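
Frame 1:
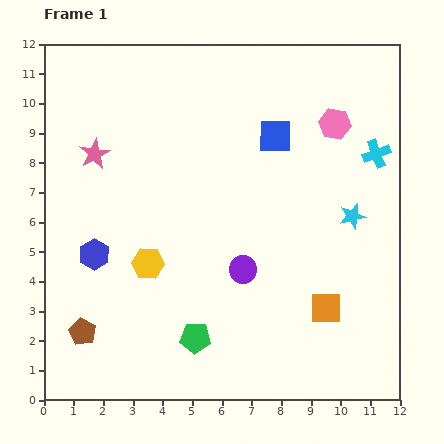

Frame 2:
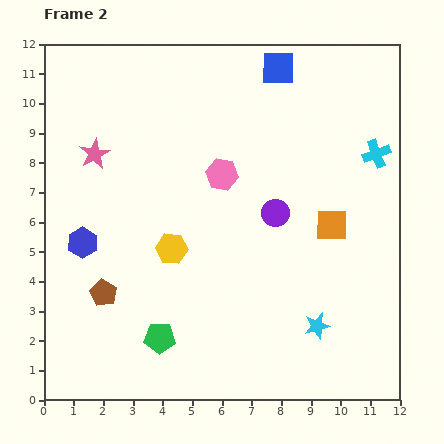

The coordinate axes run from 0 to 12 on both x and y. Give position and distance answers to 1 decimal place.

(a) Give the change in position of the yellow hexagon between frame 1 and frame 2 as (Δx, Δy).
(0.8, 0.5)

The yellow hexagon was at (3.5, 4.6) in frame 1 and (4.3, 5.1) in frame 2.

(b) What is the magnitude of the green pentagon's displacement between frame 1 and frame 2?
1.2

The green pentagon moved from (5.1, 2.1) to (3.9, 2.1), a distance of √(1.2² + 0.0²) ≈ 1.2.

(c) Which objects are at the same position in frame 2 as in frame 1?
the pink star, the cyan cross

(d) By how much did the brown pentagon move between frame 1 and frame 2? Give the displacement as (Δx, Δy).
(0.7, 1.3)

The brown pentagon was at (1.3, 2.3) in frame 1 and (2.0, 3.6) in frame 2.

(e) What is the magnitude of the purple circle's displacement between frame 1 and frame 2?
2.2

The purple circle moved from (6.7, 4.4) to (7.8, 6.3), a distance of √(1.1² + 1.9²) ≈ 2.2.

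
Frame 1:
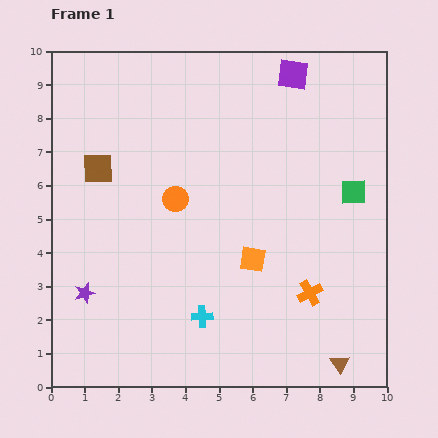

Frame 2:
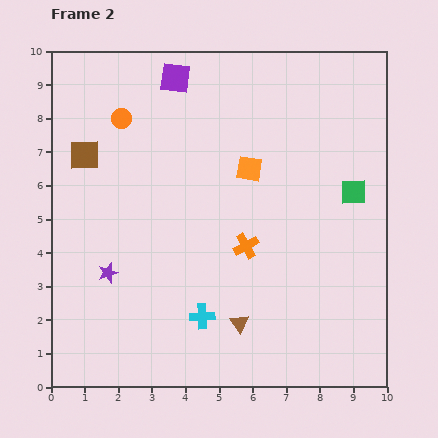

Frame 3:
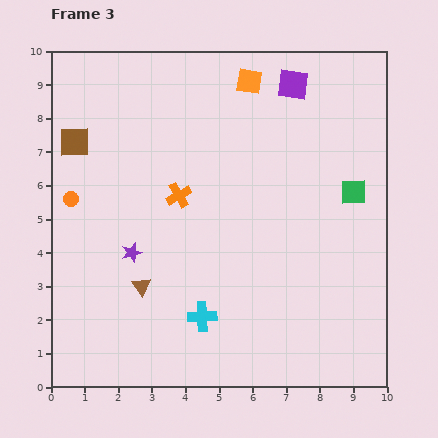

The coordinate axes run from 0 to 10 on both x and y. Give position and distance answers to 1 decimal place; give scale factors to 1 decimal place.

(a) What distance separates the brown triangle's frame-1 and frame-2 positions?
3.2

The brown triangle moved from (8.6, 0.7) to (5.6, 1.9), a distance of √(3.0² + 1.2²) ≈ 3.2.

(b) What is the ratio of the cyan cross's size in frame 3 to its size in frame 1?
1.4×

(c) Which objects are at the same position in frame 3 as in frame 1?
the green square, the cyan cross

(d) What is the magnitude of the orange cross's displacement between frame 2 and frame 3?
2.5

The orange cross moved from (5.8, 4.2) to (3.8, 5.7), a distance of √(2.0² + 1.5²) ≈ 2.5.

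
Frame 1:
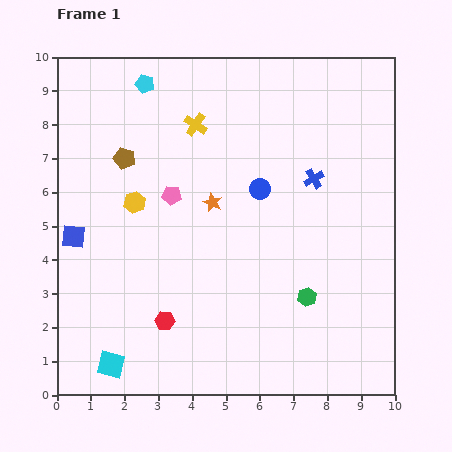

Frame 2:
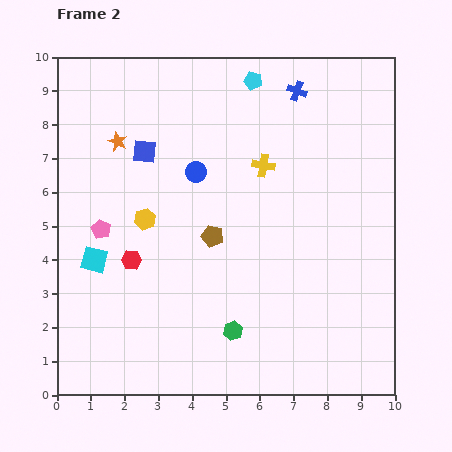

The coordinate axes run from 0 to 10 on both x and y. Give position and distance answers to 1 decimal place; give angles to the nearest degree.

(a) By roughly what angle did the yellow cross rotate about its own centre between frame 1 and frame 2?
25° counter-clockwise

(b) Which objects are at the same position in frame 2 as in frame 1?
none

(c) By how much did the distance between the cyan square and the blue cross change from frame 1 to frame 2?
-0.3

Distance in frame 1: 8.1. Distance in frame 2: 7.8.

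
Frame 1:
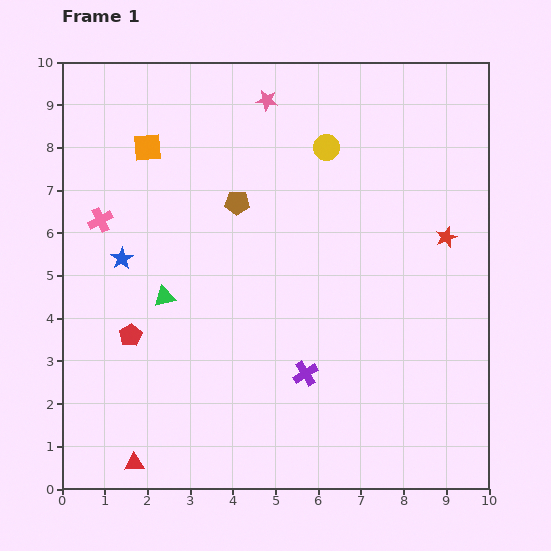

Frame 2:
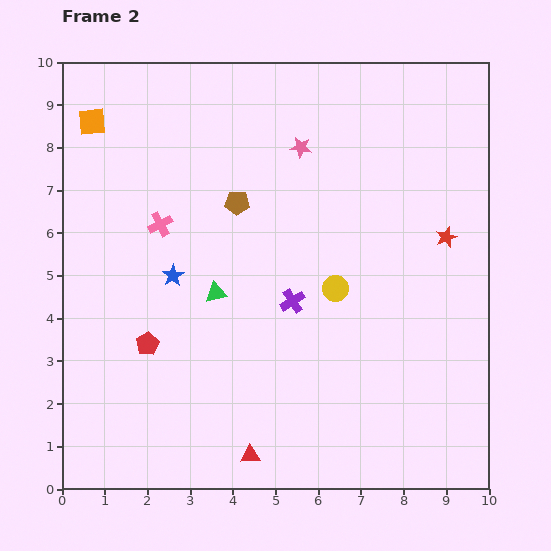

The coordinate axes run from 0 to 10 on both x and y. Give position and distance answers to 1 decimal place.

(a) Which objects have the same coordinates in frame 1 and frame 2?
the brown pentagon, the red star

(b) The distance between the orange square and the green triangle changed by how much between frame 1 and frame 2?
+1.4

Distance in frame 1: 3.5. Distance in frame 2: 4.9.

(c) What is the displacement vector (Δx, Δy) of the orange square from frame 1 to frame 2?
(-1.3, 0.6)

The orange square was at (2.0, 8.0) in frame 1 and (0.7, 8.6) in frame 2.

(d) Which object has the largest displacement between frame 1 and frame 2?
the yellow circle

(moved 3.3; next 2.7)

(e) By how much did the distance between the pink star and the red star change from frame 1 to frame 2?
-1.3

Distance in frame 1: 5.3. Distance in frame 2: 4.0.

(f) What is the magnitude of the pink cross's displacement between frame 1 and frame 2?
1.4

The pink cross moved from (0.9, 6.3) to (2.3, 6.2), a distance of √(1.4² + 0.1²) ≈ 1.4.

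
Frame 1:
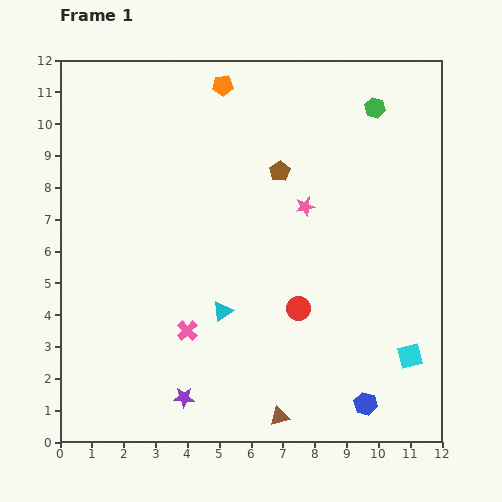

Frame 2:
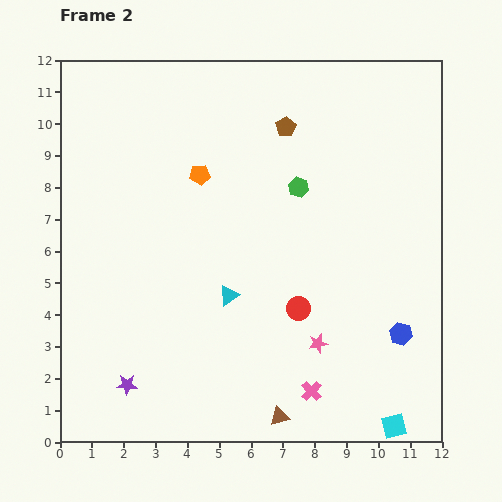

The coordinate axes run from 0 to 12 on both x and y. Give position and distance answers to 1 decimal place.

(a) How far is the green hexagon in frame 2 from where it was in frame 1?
3.5

The green hexagon moved from (9.9, 10.5) to (7.5, 8.0), a distance of √(2.4² + 2.5²) ≈ 3.5.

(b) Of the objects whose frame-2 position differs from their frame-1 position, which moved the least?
the cyan triangle

(moved 0.5)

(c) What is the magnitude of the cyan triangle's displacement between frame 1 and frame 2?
0.5

The cyan triangle moved from (5.1, 4.1) to (5.3, 4.6), a distance of √(0.2² + 0.5²) ≈ 0.5.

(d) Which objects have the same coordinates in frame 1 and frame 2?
the red circle, the brown triangle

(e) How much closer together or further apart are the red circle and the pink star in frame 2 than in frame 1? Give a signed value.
-1.9

Distance in frame 1: 3.2. Distance in frame 2: 1.3.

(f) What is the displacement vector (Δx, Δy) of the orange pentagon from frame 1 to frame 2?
(-0.7, -2.8)

The orange pentagon was at (5.1, 11.2) in frame 1 and (4.4, 8.4) in frame 2.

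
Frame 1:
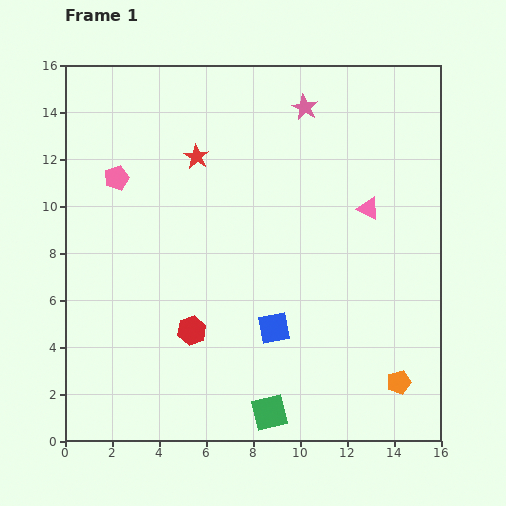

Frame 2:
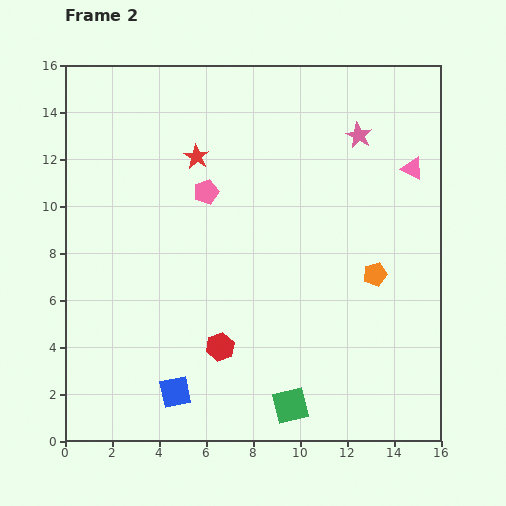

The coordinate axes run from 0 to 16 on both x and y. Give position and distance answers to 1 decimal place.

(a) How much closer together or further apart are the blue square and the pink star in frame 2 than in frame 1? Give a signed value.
+3.9

Distance in frame 1: 9.5. Distance in frame 2: 13.4.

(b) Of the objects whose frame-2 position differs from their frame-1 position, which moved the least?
the green square

(moved 0.9)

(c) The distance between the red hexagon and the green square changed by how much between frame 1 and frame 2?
-0.9

Distance in frame 1: 4.8. Distance in frame 2: 3.9.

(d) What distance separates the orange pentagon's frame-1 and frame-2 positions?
4.7

The orange pentagon moved from (14.2, 2.5) to (13.2, 7.1), a distance of √(1.0² + 4.6²) ≈ 4.7.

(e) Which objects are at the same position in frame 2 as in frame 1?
the red star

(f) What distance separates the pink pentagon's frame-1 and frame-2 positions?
3.8

The pink pentagon moved from (2.2, 11.2) to (6.0, 10.6), a distance of √(3.8² + 0.6²) ≈ 3.8.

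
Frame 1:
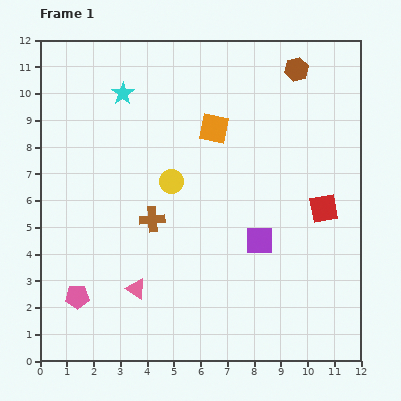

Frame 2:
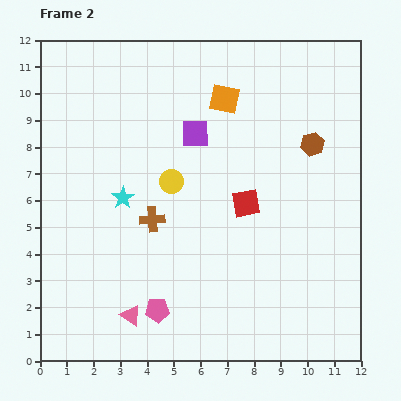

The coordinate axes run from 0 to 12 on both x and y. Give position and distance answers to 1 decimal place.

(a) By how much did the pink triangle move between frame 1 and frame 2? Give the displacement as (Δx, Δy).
(-0.2, -1.0)

The pink triangle was at (3.6, 2.7) in frame 1 and (3.4, 1.7) in frame 2.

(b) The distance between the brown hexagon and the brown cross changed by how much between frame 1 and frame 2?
-1.2

Distance in frame 1: 7.8. Distance in frame 2: 6.6.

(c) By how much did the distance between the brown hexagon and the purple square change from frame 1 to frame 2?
-2.2

Distance in frame 1: 6.6. Distance in frame 2: 4.4.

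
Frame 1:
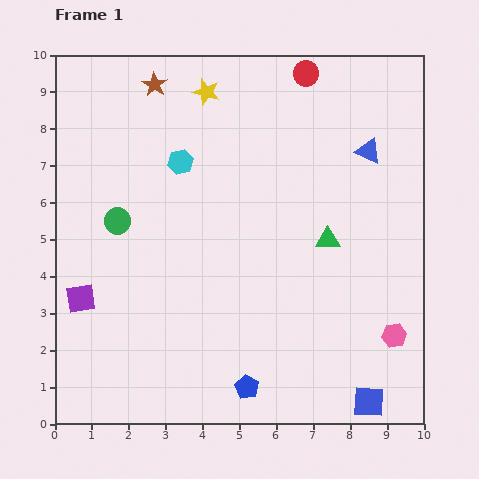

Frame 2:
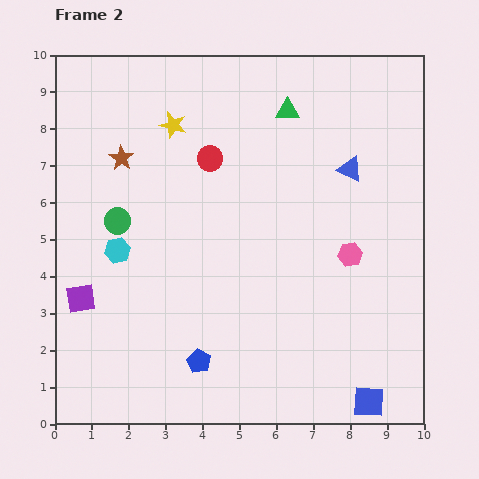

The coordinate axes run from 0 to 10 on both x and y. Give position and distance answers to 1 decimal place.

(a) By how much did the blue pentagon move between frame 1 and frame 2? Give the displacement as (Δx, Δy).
(-1.3, 0.7)

The blue pentagon was at (5.2, 1.0) in frame 1 and (3.9, 1.7) in frame 2.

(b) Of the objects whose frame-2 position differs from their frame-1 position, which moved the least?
the blue triangle

(moved 0.7)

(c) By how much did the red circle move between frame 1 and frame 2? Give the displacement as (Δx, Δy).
(-2.6, -2.3)

The red circle was at (6.8, 9.5) in frame 1 and (4.2, 7.2) in frame 2.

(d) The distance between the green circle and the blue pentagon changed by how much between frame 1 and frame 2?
-1.3

Distance in frame 1: 5.7. Distance in frame 2: 4.4.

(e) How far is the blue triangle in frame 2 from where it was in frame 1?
0.7

The blue triangle moved from (8.5, 7.4) to (8.0, 6.9), a distance of √(0.5² + 0.5²) ≈ 0.7.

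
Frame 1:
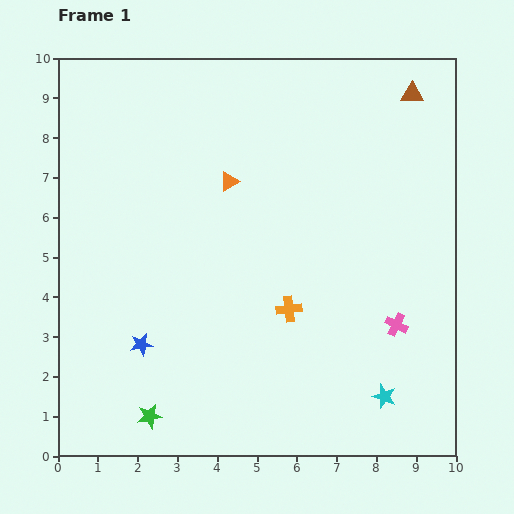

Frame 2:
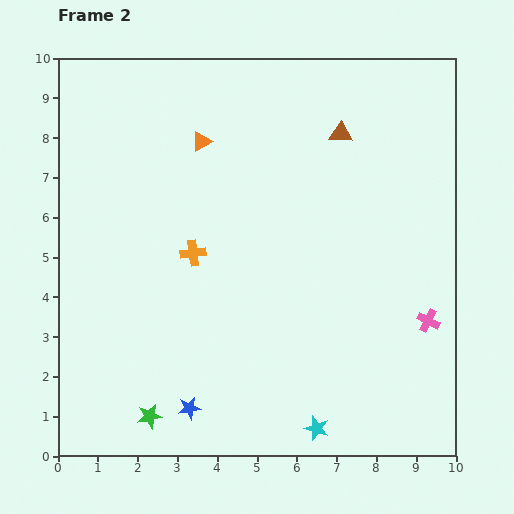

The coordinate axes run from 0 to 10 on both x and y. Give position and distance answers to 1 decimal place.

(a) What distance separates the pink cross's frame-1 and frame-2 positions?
0.8

The pink cross moved from (8.5, 3.3) to (9.3, 3.4), a distance of √(0.8² + 0.1²) ≈ 0.8.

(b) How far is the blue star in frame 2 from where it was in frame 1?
2.0

The blue star moved from (2.1, 2.8) to (3.3, 1.2), a distance of √(1.2² + 1.6²) ≈ 2.0.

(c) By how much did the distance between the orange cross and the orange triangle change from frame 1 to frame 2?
-0.7

Distance in frame 1: 3.5. Distance in frame 2: 2.8.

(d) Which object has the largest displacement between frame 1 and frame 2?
the orange cross

(moved 2.8; next 2.1)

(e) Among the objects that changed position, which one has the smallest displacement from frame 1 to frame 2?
the pink cross

(moved 0.8)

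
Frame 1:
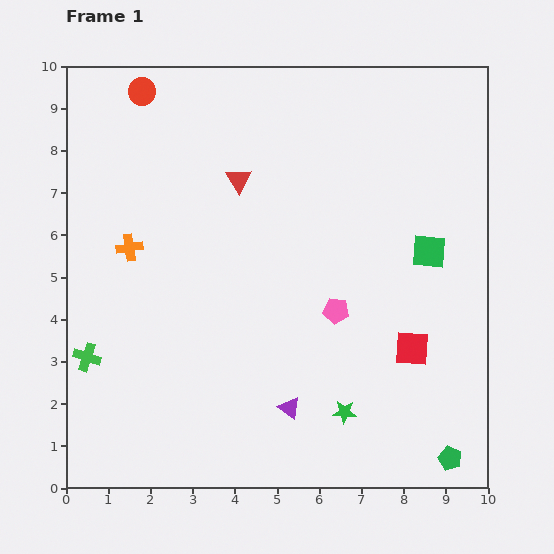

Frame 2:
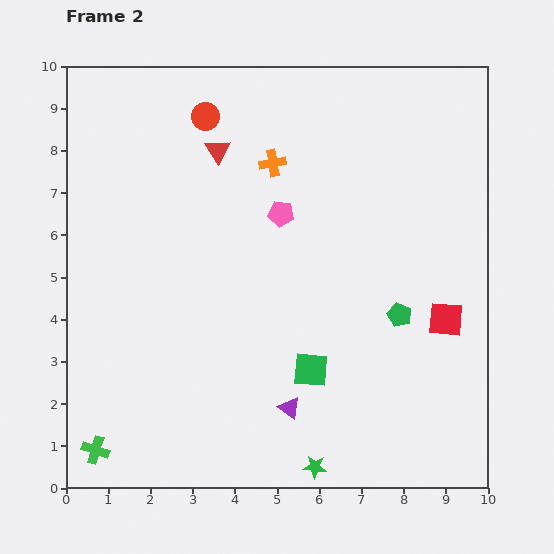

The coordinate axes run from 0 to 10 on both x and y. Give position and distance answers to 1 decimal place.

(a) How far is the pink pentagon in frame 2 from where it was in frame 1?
2.6

The pink pentagon moved from (6.4, 4.2) to (5.1, 6.5), a distance of √(1.3² + 2.3²) ≈ 2.6.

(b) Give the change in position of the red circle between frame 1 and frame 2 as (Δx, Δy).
(1.5, -0.6)

The red circle was at (1.8, 9.4) in frame 1 and (3.3, 8.8) in frame 2.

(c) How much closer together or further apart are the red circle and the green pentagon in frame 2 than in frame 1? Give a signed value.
-4.8

Distance in frame 1: 11.4. Distance in frame 2: 6.6.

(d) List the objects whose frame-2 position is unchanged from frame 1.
the purple triangle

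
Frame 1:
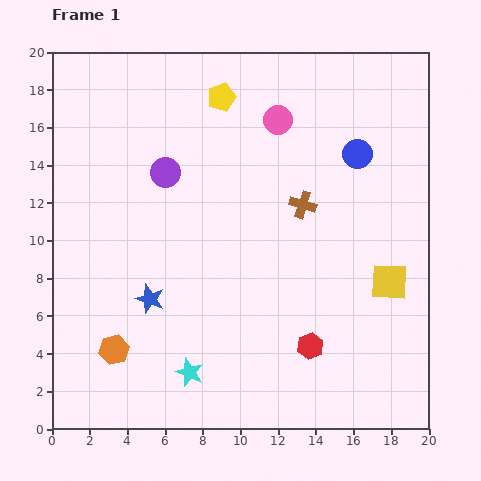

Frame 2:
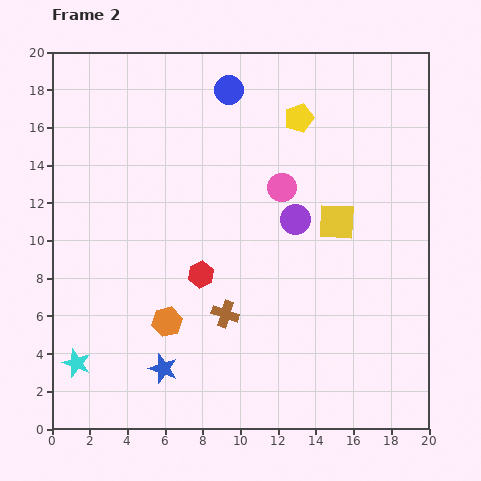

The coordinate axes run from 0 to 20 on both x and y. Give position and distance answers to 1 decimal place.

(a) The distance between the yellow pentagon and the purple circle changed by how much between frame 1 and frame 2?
+0.4

Distance in frame 1: 5.0. Distance in frame 2: 5.4.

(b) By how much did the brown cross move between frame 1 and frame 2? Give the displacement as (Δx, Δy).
(-4.1, -5.8)

The brown cross was at (13.3, 11.9) in frame 1 and (9.2, 6.1) in frame 2.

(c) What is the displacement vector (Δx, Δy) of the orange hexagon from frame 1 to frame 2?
(2.8, 1.5)

The orange hexagon was at (3.3, 4.2) in frame 1 and (6.1, 5.7) in frame 2.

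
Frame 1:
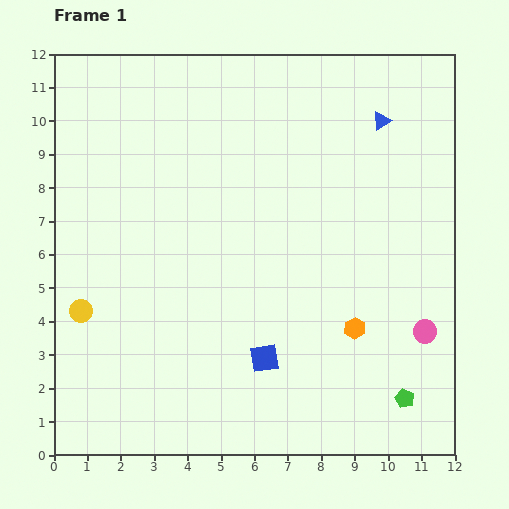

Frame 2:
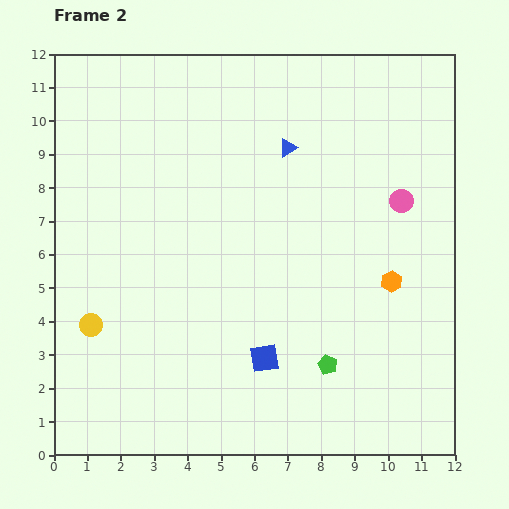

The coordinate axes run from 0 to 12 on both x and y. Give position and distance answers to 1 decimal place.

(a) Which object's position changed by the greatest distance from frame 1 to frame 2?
the pink circle

(moved 4.0; next 2.9)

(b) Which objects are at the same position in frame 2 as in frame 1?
the blue square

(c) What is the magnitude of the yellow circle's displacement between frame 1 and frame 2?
0.5

The yellow circle moved from (0.8, 4.3) to (1.1, 3.9), a distance of √(0.3² + 0.4²) ≈ 0.5.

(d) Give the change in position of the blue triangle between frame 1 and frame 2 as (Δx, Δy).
(-2.8, -0.8)

The blue triangle was at (9.8, 10.0) in frame 1 and (7.0, 9.2) in frame 2.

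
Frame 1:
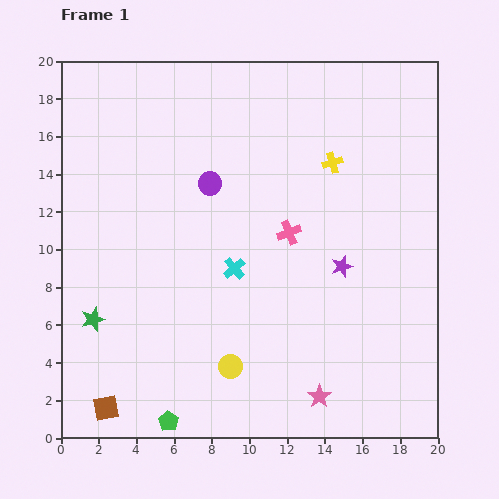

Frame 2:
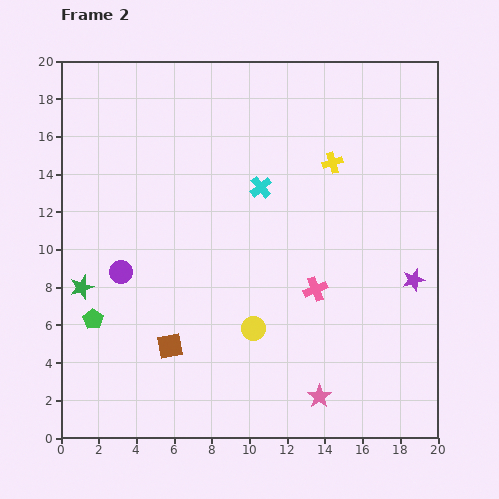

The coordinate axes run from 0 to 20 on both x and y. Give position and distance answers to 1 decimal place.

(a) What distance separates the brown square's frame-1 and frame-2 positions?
4.7

The brown square moved from (2.4, 1.6) to (5.8, 4.9), a distance of √(3.4² + 3.3²) ≈ 4.7.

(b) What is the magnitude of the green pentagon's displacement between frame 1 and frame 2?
6.7

The green pentagon moved from (5.7, 0.9) to (1.7, 6.3), a distance of √(4.0² + 5.4²) ≈ 6.7.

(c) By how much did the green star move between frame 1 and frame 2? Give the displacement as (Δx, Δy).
(-0.6, 1.7)

The green star was at (1.7, 6.3) in frame 1 and (1.1, 8.0) in frame 2.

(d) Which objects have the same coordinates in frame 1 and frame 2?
the yellow cross, the pink star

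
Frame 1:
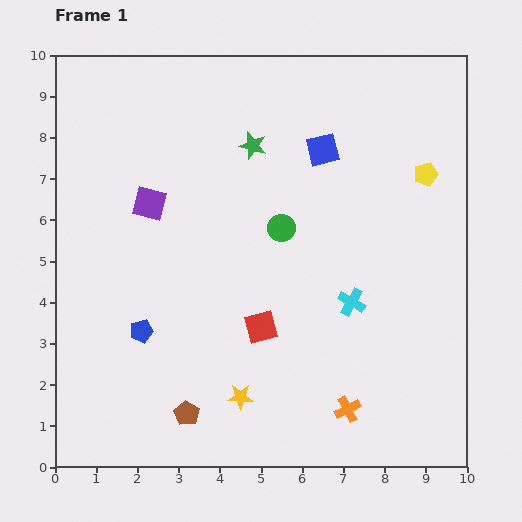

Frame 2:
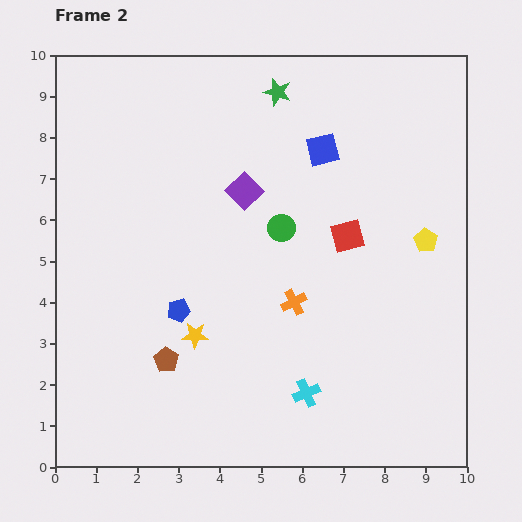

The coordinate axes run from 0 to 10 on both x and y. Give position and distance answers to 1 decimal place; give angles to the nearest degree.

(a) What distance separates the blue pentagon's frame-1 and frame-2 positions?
1.0

The blue pentagon moved from (2.1, 3.3) to (3.0, 3.8), a distance of √(0.9² + 0.5²) ≈ 1.0.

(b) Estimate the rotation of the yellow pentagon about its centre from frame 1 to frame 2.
24° counter-clockwise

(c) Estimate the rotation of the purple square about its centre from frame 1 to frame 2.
31° clockwise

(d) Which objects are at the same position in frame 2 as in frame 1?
the blue square, the green circle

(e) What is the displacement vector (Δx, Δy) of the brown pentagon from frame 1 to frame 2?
(-0.5, 1.3)

The brown pentagon was at (3.2, 1.3) in frame 1 and (2.7, 2.6) in frame 2.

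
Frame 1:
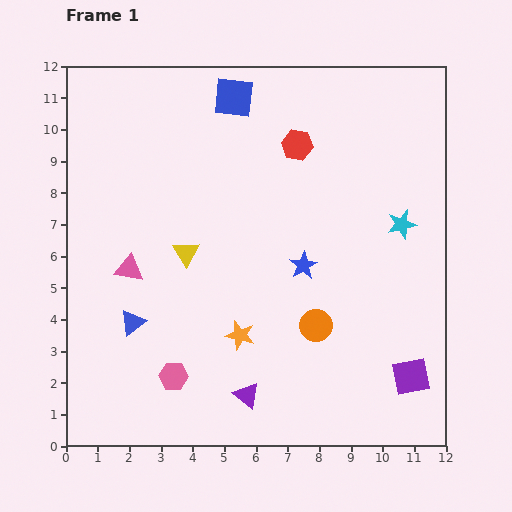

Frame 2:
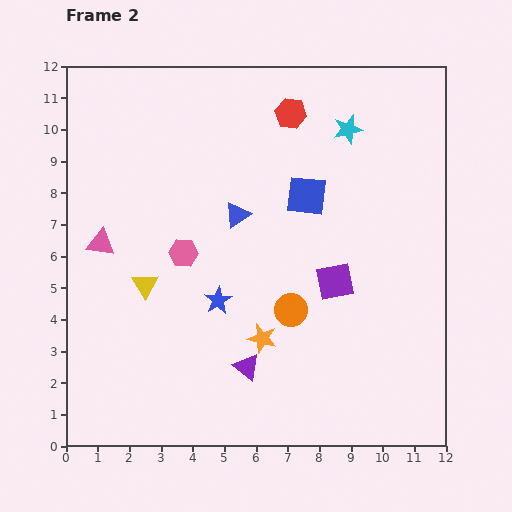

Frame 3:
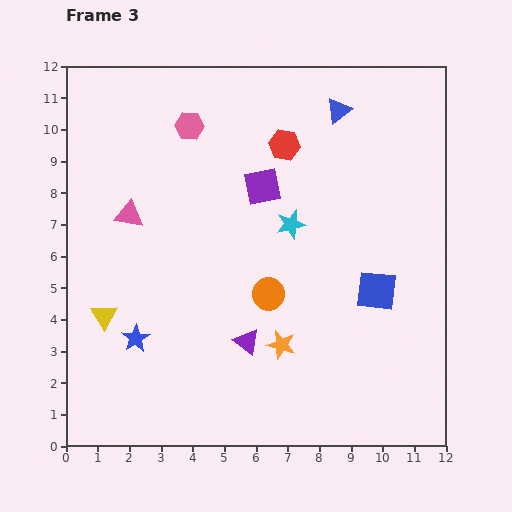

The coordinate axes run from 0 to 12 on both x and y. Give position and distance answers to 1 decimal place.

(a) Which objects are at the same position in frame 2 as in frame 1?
none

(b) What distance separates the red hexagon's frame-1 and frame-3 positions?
0.4

The red hexagon moved from (7.3, 9.5) to (6.9, 9.5), a distance of √(0.4² + 0.0²) ≈ 0.4.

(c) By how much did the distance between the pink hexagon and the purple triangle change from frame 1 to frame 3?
+4.6

Distance in frame 1: 2.4. Distance in frame 3: 7.0.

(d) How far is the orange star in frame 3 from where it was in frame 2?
0.6

The orange star moved from (6.2, 3.4) to (6.8, 3.2), a distance of √(0.6² + 0.2²) ≈ 0.6.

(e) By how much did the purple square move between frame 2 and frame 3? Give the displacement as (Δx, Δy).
(-2.3, 3.0)

The purple square was at (8.5, 5.2) in frame 2 and (6.2, 8.2) in frame 3.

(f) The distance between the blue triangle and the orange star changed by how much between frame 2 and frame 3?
+3.6

Distance in frame 2: 4.0. Distance in frame 3: 7.6.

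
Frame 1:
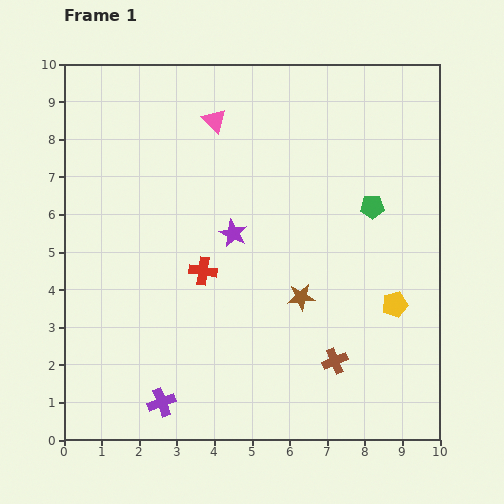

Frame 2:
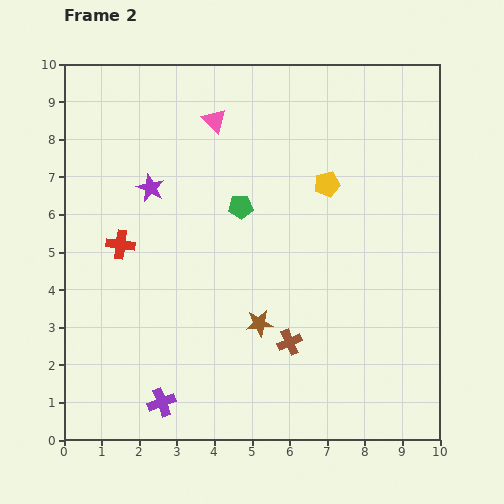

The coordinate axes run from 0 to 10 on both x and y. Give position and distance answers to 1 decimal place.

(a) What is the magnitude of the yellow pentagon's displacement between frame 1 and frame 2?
3.7

The yellow pentagon moved from (8.8, 3.6) to (7.0, 6.8), a distance of √(1.8² + 3.2²) ≈ 3.7.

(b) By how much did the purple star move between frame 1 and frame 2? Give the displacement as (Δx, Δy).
(-2.2, 1.2)

The purple star was at (4.5, 5.5) in frame 1 and (2.3, 6.7) in frame 2.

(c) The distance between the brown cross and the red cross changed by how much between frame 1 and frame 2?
+1.0

Distance in frame 1: 4.2. Distance in frame 2: 5.2.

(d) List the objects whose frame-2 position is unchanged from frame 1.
the pink triangle, the purple cross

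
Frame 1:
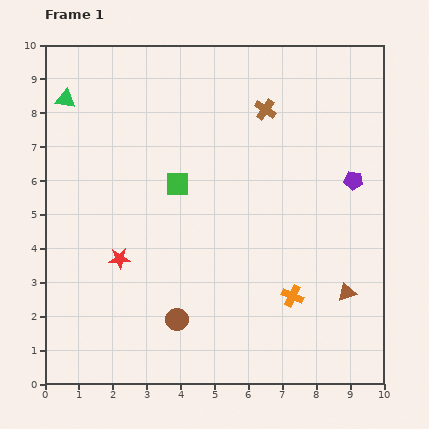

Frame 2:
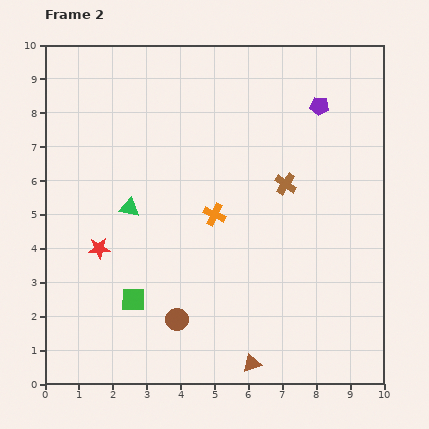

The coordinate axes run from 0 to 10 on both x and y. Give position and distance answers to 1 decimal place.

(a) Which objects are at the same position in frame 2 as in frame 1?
the brown circle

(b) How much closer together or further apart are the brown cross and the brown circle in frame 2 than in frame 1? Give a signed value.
-1.6

Distance in frame 1: 6.7. Distance in frame 2: 5.1.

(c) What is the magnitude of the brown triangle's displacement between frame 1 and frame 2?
3.5

The brown triangle moved from (8.9, 2.7) to (6.1, 0.6), a distance of √(2.8² + 2.1²) ≈ 3.5.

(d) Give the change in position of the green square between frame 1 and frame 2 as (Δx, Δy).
(-1.3, -3.4)

The green square was at (3.9, 5.9) in frame 1 and (2.6, 2.5) in frame 2.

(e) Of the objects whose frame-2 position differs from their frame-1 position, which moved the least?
the red star

(moved 0.7)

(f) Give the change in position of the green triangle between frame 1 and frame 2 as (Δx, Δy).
(1.9, -3.2)

The green triangle was at (0.6, 8.4) in frame 1 and (2.5, 5.2) in frame 2.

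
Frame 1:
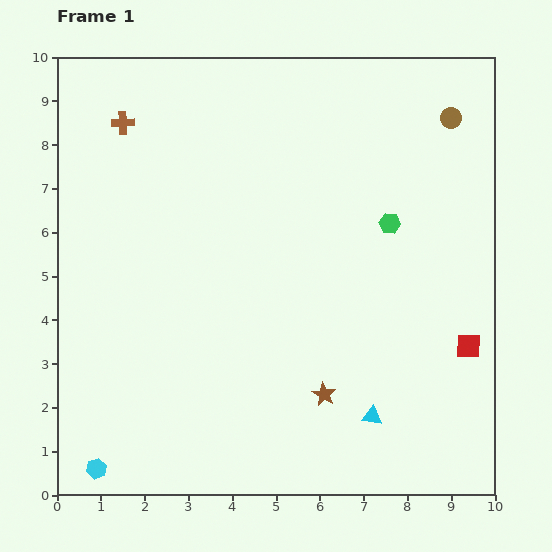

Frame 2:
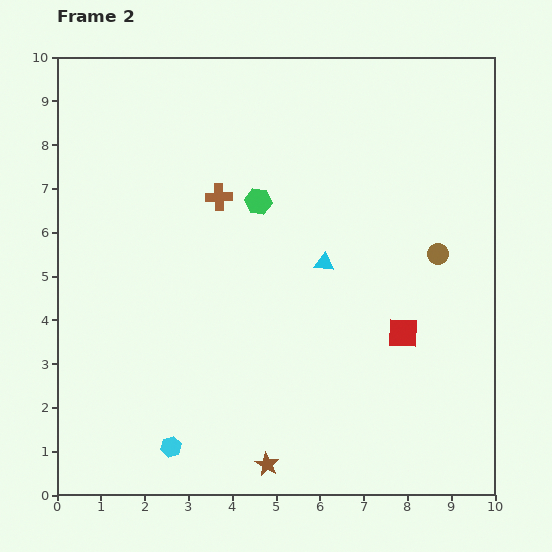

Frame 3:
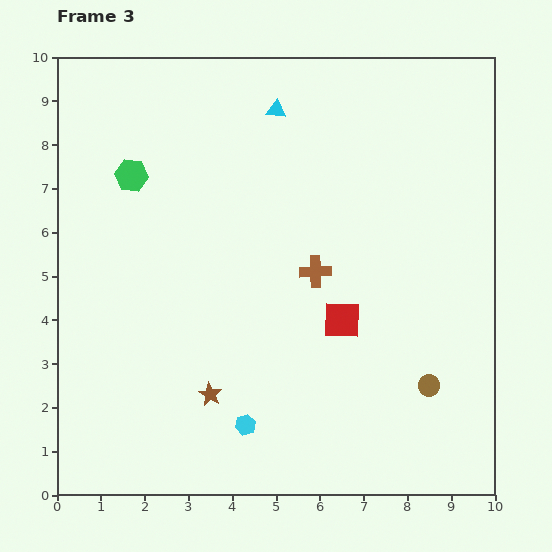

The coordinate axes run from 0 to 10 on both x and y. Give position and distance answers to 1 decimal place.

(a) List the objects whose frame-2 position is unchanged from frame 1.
none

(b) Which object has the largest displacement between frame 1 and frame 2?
the cyan triangle

(moved 3.7; next 3.1)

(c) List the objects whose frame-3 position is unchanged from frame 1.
none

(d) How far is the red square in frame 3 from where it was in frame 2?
1.4

The red square moved from (7.9, 3.7) to (6.5, 4.0), a distance of √(1.4² + 0.3²) ≈ 1.4.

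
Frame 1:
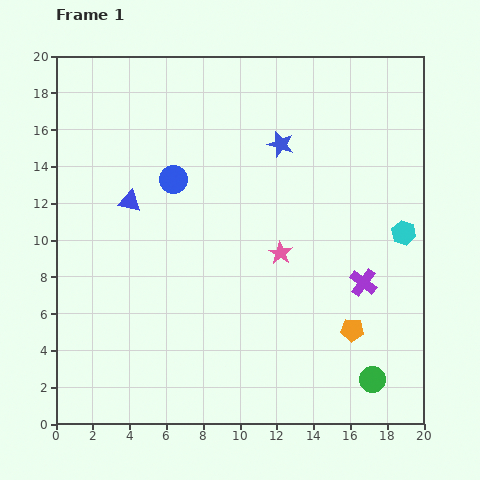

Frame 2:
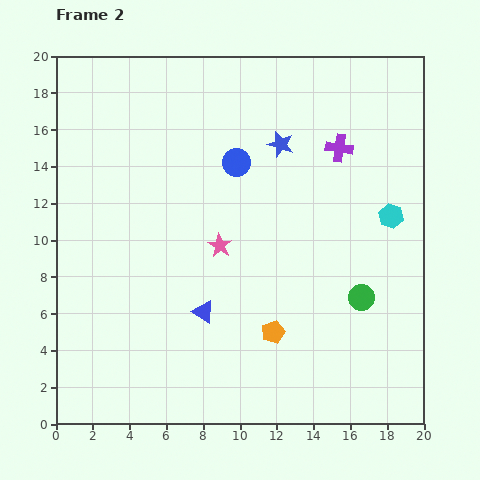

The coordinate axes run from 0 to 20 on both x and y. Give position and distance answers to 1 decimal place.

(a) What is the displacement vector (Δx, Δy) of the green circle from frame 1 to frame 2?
(-0.6, 4.5)

The green circle was at (17.2, 2.4) in frame 1 and (16.6, 6.9) in frame 2.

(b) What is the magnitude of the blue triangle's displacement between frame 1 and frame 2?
7.2

The blue triangle moved from (4.0, 12.1) to (8.0, 6.1), a distance of √(4.0² + 6.0²) ≈ 7.2.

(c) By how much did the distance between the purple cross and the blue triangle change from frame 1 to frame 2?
-1.8

Distance in frame 1: 13.4. Distance in frame 2: 11.6.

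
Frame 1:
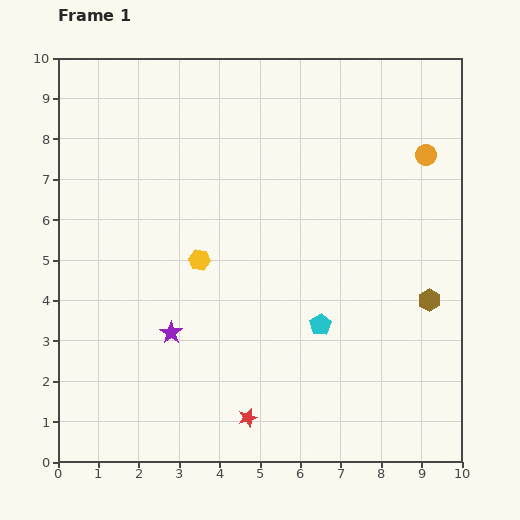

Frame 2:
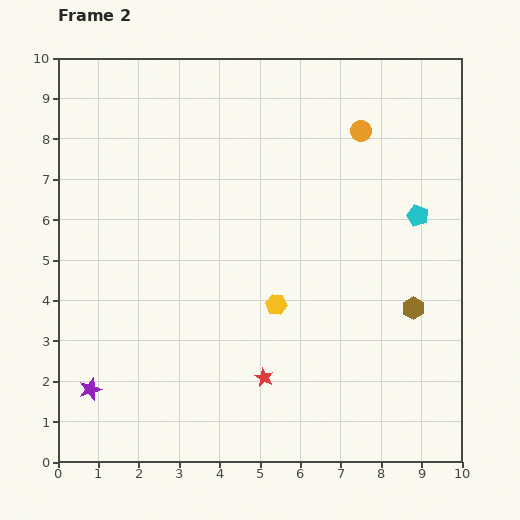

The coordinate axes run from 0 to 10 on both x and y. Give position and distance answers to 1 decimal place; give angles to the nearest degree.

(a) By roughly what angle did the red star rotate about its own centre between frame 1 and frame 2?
29° counter-clockwise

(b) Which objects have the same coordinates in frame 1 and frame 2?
none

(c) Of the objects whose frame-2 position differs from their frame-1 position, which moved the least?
the brown hexagon

(moved 0.4)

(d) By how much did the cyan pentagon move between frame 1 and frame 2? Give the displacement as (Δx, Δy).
(2.4, 2.7)

The cyan pentagon was at (6.5, 3.4) in frame 1 and (8.9, 6.1) in frame 2.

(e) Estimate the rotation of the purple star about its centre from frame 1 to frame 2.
18° clockwise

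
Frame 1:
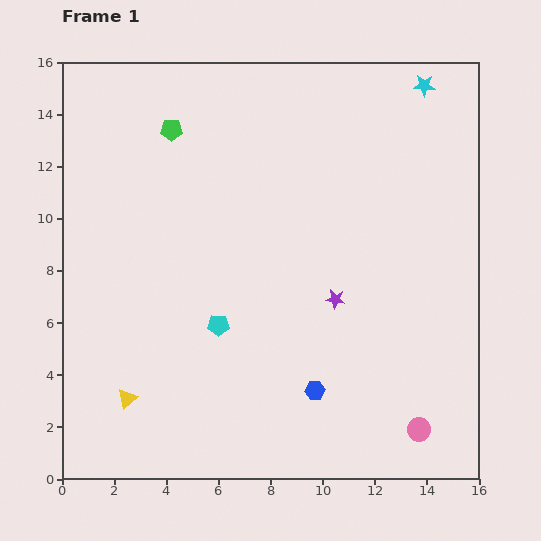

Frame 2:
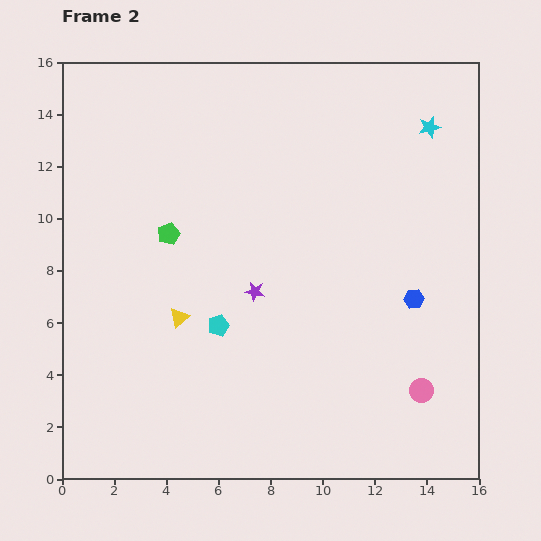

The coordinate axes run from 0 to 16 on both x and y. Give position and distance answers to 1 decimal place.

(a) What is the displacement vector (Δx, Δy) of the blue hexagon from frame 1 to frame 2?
(3.8, 3.5)

The blue hexagon was at (9.7, 3.4) in frame 1 and (13.5, 6.9) in frame 2.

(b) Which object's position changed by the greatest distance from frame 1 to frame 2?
the blue hexagon

(moved 5.2; next 4.0)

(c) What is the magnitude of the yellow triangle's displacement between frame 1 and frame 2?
3.7

The yellow triangle moved from (2.5, 3.1) to (4.5, 6.2), a distance of √(2.0² + 3.1²) ≈ 3.7.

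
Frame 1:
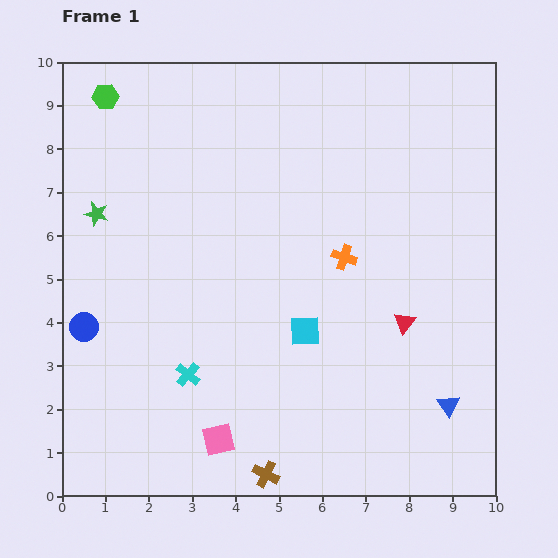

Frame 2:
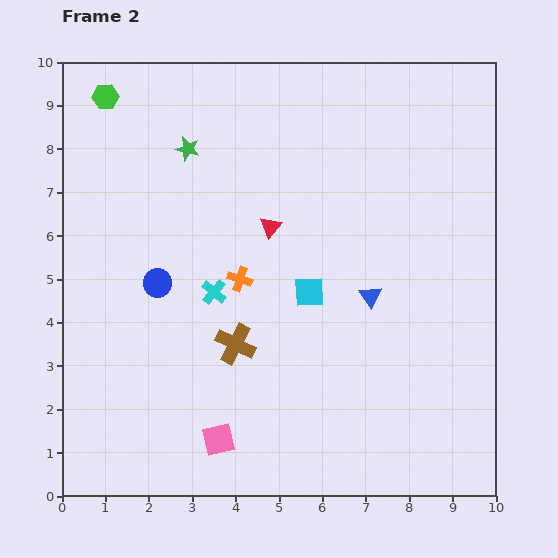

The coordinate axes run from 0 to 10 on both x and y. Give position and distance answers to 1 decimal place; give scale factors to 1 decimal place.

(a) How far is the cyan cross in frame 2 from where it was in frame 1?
2.0

The cyan cross moved from (2.9, 2.8) to (3.5, 4.7), a distance of √(0.6² + 1.9²) ≈ 2.0.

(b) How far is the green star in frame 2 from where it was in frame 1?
2.6

The green star moved from (0.8, 6.5) to (2.9, 8.0), a distance of √(2.1² + 1.5²) ≈ 2.6.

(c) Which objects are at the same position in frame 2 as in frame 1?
the green hexagon, the pink square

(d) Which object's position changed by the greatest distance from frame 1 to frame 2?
the red triangle

(moved 3.8; next 3.1)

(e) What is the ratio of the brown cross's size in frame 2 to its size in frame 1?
1.5×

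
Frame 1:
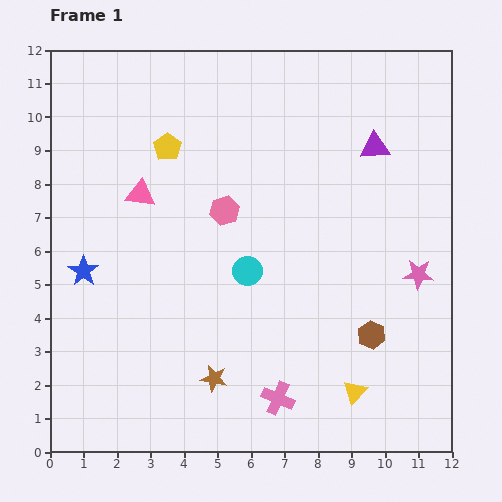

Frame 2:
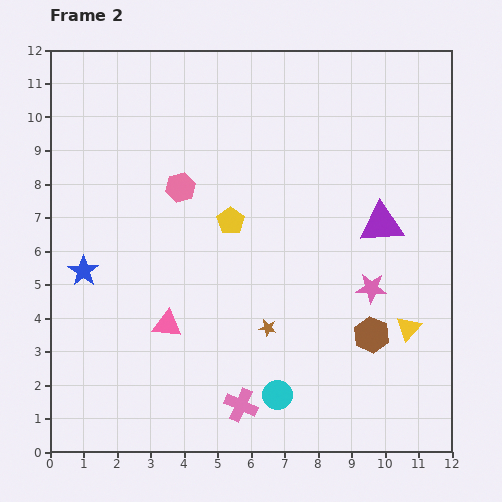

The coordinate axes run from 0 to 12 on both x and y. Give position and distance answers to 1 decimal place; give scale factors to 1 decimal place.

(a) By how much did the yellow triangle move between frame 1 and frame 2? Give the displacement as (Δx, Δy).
(1.6, 1.9)

The yellow triangle was at (9.1, 1.8) in frame 1 and (10.7, 3.7) in frame 2.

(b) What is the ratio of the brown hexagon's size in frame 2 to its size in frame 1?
1.3×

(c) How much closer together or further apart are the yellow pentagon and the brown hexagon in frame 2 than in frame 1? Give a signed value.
-2.9

Distance in frame 1: 8.3. Distance in frame 2: 5.4.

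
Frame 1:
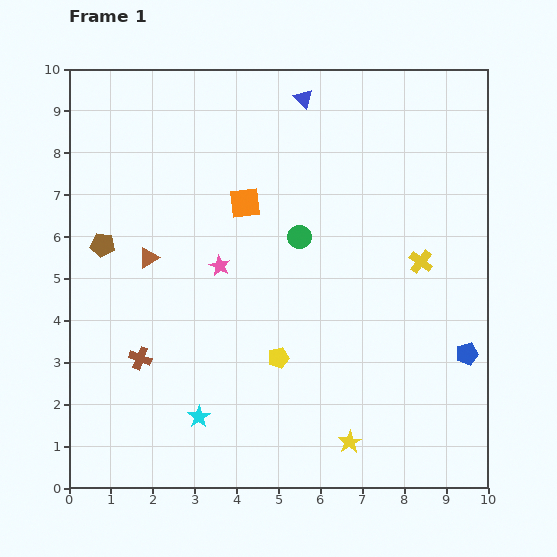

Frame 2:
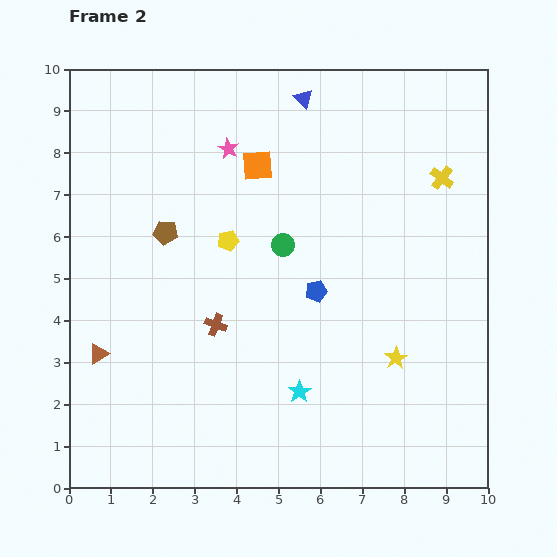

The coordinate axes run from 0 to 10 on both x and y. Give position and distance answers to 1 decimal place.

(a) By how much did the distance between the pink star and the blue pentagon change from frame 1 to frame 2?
-2.3

Distance in frame 1: 6.3. Distance in frame 2: 4.0.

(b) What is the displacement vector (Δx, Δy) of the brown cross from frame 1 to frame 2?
(1.8, 0.8)

The brown cross was at (1.7, 3.1) in frame 1 and (3.5, 3.9) in frame 2.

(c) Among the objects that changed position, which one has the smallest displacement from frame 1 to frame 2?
the green circle

(moved 0.4)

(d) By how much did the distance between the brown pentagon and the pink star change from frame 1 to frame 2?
-0.3

Distance in frame 1: 2.8. Distance in frame 2: 2.5.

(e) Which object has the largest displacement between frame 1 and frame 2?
the blue pentagon

(moved 3.9; next 3.0)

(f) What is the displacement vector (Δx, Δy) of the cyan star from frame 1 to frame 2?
(2.4, 0.6)

The cyan star was at (3.1, 1.7) in frame 1 and (5.5, 2.3) in frame 2.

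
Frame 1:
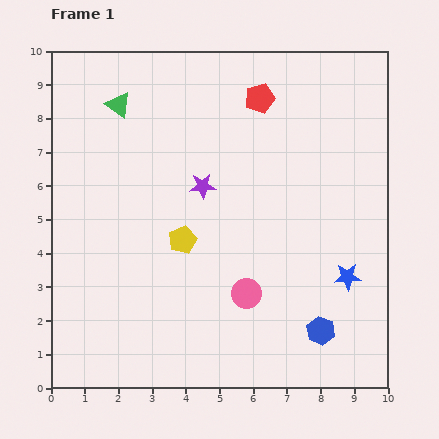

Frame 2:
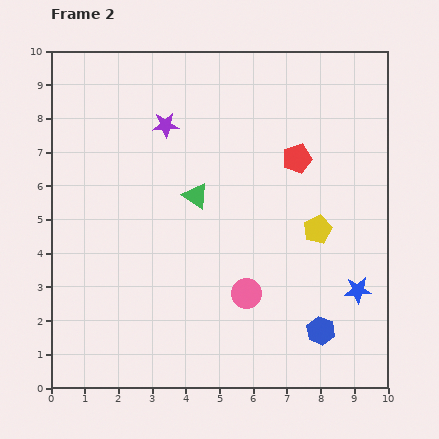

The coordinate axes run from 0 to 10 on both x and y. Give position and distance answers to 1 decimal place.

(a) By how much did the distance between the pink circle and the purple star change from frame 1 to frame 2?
+2.0

Distance in frame 1: 3.5. Distance in frame 2: 5.5.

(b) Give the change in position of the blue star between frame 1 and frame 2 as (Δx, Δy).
(0.3, -0.4)

The blue star was at (8.8, 3.3) in frame 1 and (9.1, 2.9) in frame 2.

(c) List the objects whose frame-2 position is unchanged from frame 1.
the pink circle, the blue hexagon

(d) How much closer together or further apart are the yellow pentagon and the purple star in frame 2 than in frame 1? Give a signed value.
+3.8

Distance in frame 1: 1.7. Distance in frame 2: 5.5.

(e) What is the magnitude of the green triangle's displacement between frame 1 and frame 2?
3.5

The green triangle moved from (2.0, 8.4) to (4.3, 5.7), a distance of √(2.3² + 2.7²) ≈ 3.5.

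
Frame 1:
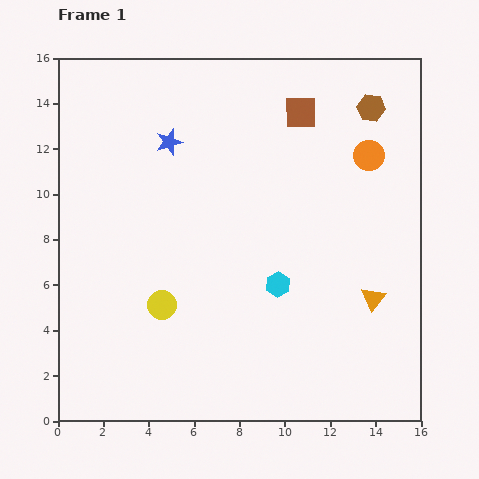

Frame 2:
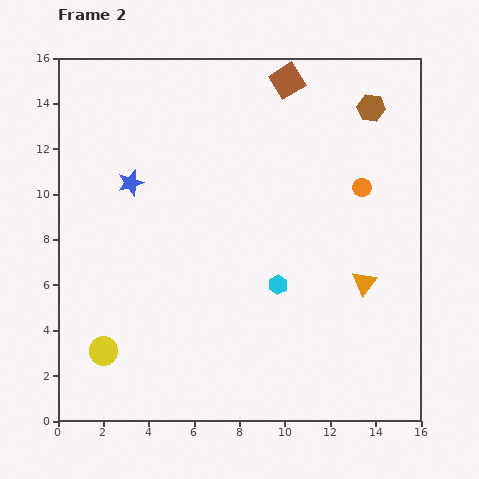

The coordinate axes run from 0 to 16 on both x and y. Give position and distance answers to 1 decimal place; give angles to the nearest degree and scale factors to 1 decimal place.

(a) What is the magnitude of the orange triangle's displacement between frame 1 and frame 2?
0.8

The orange triangle moved from (13.9, 5.4) to (13.5, 6.1), a distance of √(0.4² + 0.7²) ≈ 0.8.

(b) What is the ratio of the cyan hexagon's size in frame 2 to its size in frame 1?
0.8×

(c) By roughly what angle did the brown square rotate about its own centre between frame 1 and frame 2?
31° counter-clockwise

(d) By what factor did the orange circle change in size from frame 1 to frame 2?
0.6×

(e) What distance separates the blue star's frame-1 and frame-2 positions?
2.5

The blue star moved from (4.9, 12.3) to (3.2, 10.5), a distance of √(1.7² + 1.8²) ≈ 2.5.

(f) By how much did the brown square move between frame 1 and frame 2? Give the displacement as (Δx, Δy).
(-0.6, 1.4)

The brown square was at (10.7, 13.6) in frame 1 and (10.1, 15.0) in frame 2.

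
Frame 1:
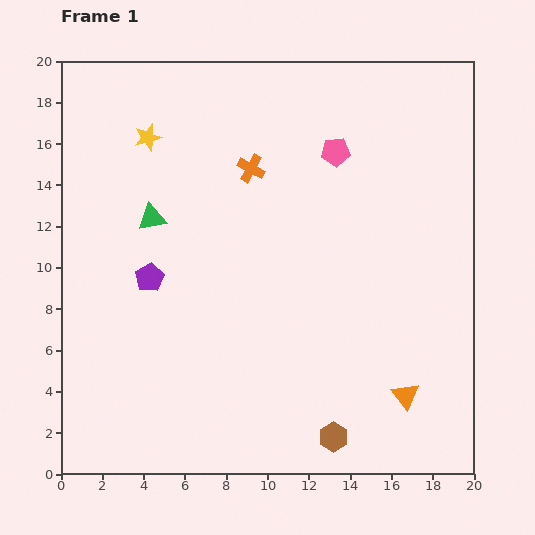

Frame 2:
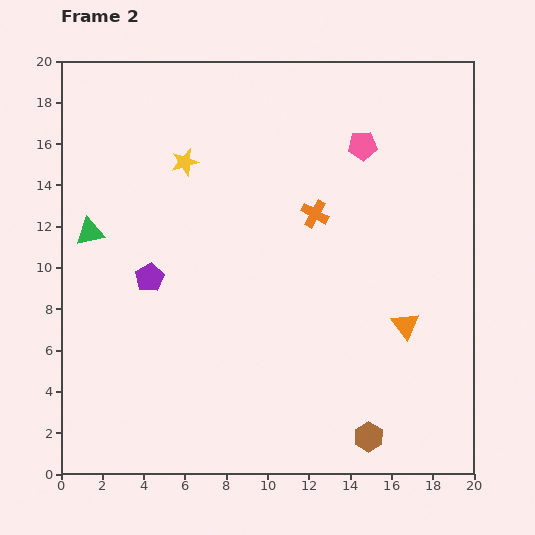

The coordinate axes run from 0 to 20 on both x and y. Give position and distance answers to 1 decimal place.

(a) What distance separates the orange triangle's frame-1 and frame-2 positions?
3.4

The orange triangle moved from (16.7, 3.8) to (16.7, 7.2), a distance of √(0.0² + 3.4²) ≈ 3.4.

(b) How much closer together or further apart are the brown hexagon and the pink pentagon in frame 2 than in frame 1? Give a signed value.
+0.3

Distance in frame 1: 13.8. Distance in frame 2: 14.1.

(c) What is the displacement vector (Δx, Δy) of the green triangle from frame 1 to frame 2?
(-3.0, -0.7)

The green triangle was at (4.4, 12.4) in frame 1 and (1.4, 11.7) in frame 2.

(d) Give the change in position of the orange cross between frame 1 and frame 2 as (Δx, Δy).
(3.1, -2.2)

The orange cross was at (9.2, 14.8) in frame 1 and (12.3, 12.6) in frame 2.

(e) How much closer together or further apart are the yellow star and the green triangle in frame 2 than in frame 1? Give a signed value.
+1.8

Distance in frame 1: 3.9. Distance in frame 2: 5.7.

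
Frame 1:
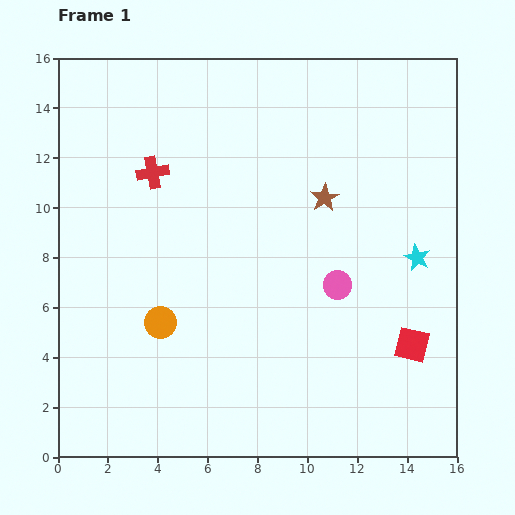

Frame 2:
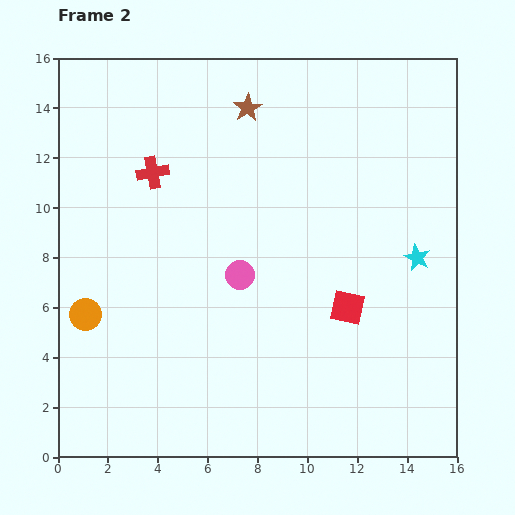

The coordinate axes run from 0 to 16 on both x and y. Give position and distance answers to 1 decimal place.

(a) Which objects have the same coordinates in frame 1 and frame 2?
the cyan star, the red cross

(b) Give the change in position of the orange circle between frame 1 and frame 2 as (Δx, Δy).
(-3.0, 0.3)

The orange circle was at (4.1, 5.4) in frame 1 and (1.1, 5.7) in frame 2.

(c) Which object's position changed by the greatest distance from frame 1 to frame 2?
the brown star

(moved 4.8; next 3.9)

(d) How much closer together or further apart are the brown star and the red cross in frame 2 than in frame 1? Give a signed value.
-2.4

Distance in frame 1: 7.0. Distance in frame 2: 4.6.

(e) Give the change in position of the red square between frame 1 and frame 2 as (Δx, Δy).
(-2.6, 1.5)

The red square was at (14.2, 4.5) in frame 1 and (11.6, 6.0) in frame 2.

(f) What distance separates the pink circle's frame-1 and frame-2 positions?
3.9

The pink circle moved from (11.2, 6.9) to (7.3, 7.3), a distance of √(3.9² + 0.4²) ≈ 3.9.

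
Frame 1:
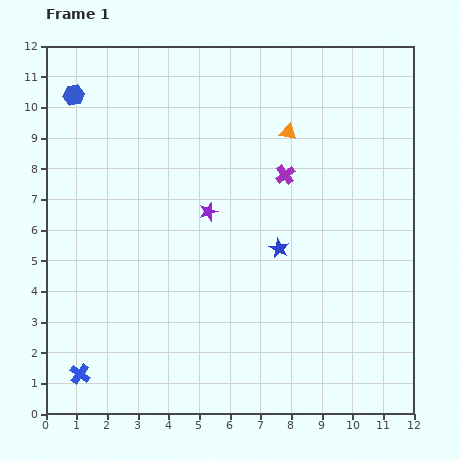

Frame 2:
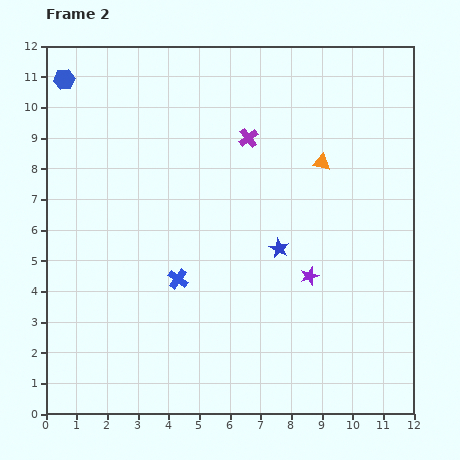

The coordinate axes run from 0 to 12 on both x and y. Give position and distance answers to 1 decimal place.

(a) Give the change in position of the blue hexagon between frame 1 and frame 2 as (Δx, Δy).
(-0.3, 0.5)

The blue hexagon was at (0.9, 10.4) in frame 1 and (0.6, 10.9) in frame 2.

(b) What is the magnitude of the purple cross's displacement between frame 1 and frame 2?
1.7

The purple cross moved from (7.8, 7.8) to (6.6, 9.0), a distance of √(1.2² + 1.2²) ≈ 1.7.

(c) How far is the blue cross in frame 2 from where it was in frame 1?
4.5

The blue cross moved from (1.1, 1.3) to (4.3, 4.4), a distance of √(3.2² + 3.1²) ≈ 4.5.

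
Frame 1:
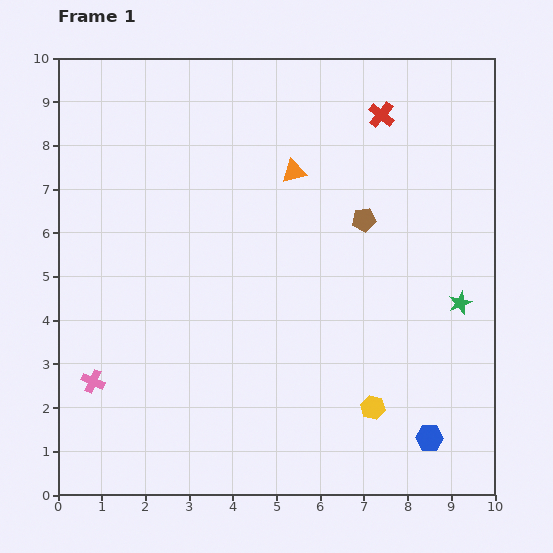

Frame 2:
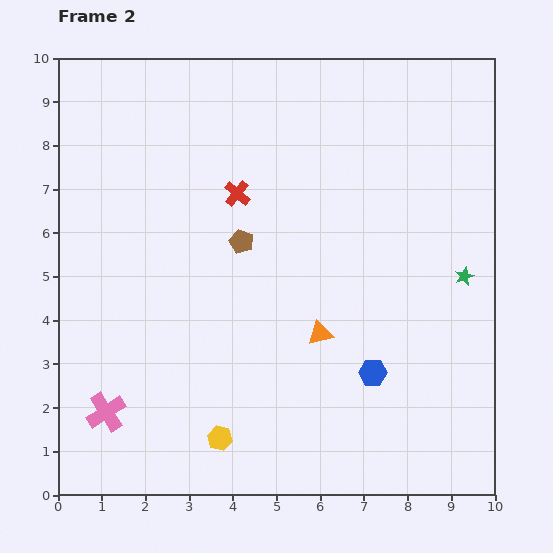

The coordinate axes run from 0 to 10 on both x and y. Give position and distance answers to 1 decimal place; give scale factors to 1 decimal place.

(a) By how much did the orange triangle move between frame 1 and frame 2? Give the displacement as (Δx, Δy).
(0.6, -3.7)

The orange triangle was at (5.4, 7.4) in frame 1 and (6.0, 3.7) in frame 2.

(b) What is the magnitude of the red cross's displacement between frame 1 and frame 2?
3.8

The red cross moved from (7.4, 8.7) to (4.1, 6.9), a distance of √(3.3² + 1.8²) ≈ 3.8.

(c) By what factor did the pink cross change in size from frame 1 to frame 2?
1.7×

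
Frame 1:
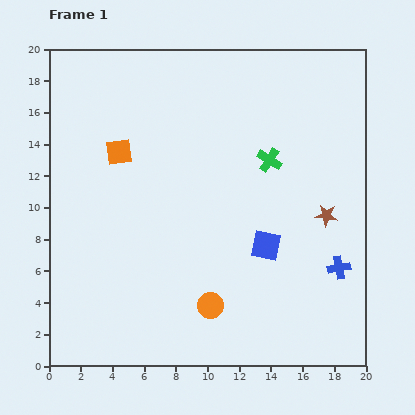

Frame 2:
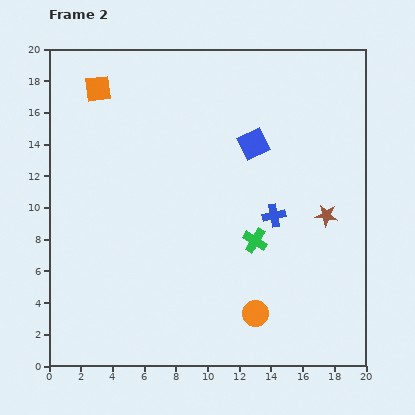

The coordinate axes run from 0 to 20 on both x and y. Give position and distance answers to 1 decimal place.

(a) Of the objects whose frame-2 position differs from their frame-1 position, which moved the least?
the orange circle

(moved 2.8)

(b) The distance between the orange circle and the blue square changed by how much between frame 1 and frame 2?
+5.5

Distance in frame 1: 5.2. Distance in frame 2: 10.7.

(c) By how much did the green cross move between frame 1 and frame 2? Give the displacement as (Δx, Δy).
(-0.9, -5.1)

The green cross was at (13.9, 13.0) in frame 1 and (13.0, 7.9) in frame 2.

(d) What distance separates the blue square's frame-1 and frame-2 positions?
6.4

The blue square moved from (13.7, 7.6) to (12.9, 14.0), a distance of √(0.8² + 6.4²) ≈ 6.4.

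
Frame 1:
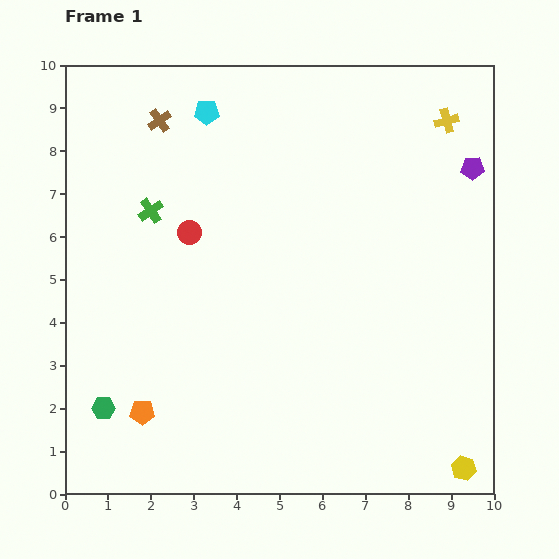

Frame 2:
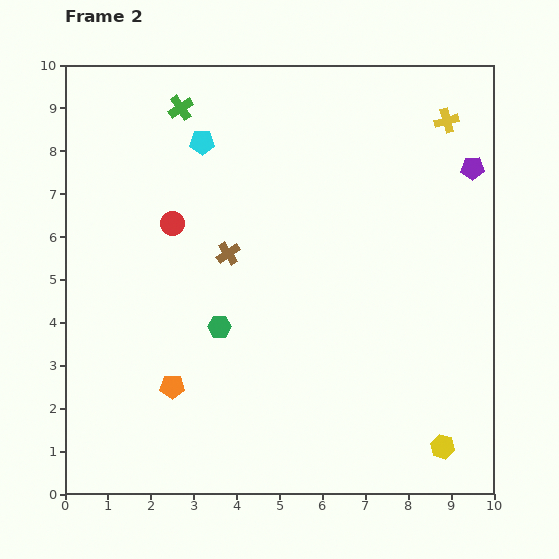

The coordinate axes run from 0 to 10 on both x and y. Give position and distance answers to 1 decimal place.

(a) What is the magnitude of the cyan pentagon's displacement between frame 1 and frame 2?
0.7

The cyan pentagon moved from (3.3, 8.9) to (3.2, 8.2), a distance of √(0.1² + 0.7²) ≈ 0.7.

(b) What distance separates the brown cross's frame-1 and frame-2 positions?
3.5

The brown cross moved from (2.2, 8.7) to (3.8, 5.6), a distance of √(1.6² + 3.1²) ≈ 3.5.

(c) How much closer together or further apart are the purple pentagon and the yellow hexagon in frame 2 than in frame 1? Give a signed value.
-0.5

Distance in frame 1: 7.0. Distance in frame 2: 6.5.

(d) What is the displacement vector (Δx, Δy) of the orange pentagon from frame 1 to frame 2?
(0.7, 0.6)

The orange pentagon was at (1.8, 1.9) in frame 1 and (2.5, 2.5) in frame 2.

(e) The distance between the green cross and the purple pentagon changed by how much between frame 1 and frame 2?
-0.7

Distance in frame 1: 7.6. Distance in frame 2: 6.9.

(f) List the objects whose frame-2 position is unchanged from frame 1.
the yellow cross, the purple pentagon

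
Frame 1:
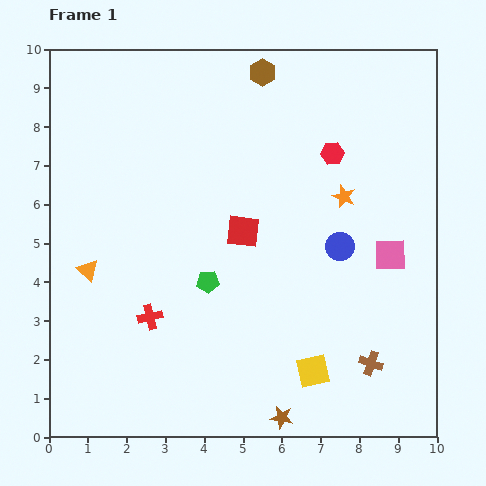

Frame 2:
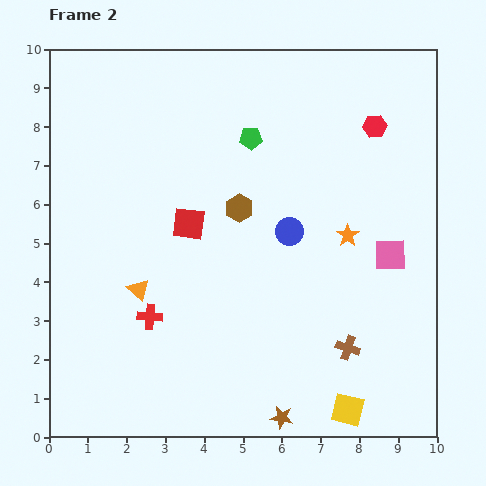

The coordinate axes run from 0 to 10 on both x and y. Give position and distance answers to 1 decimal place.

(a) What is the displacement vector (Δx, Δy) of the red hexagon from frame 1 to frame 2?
(1.1, 0.7)

The red hexagon was at (7.3, 7.3) in frame 1 and (8.4, 8.0) in frame 2.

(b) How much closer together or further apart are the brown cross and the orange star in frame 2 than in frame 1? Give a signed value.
-1.5

Distance in frame 1: 4.4. Distance in frame 2: 2.9.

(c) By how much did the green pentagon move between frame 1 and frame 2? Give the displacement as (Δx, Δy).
(1.1, 3.7)

The green pentagon was at (4.1, 4.0) in frame 1 and (5.2, 7.7) in frame 2.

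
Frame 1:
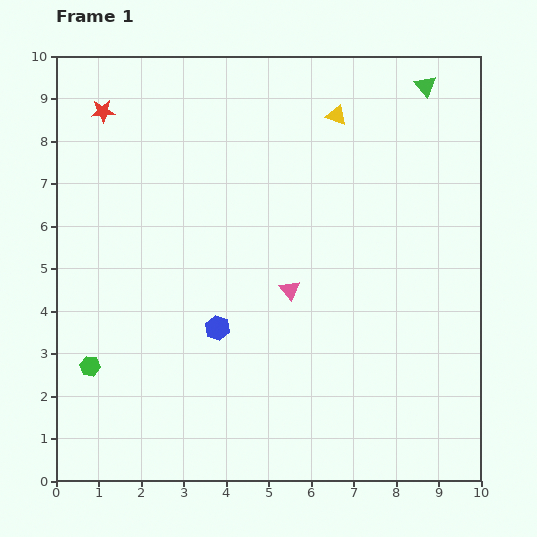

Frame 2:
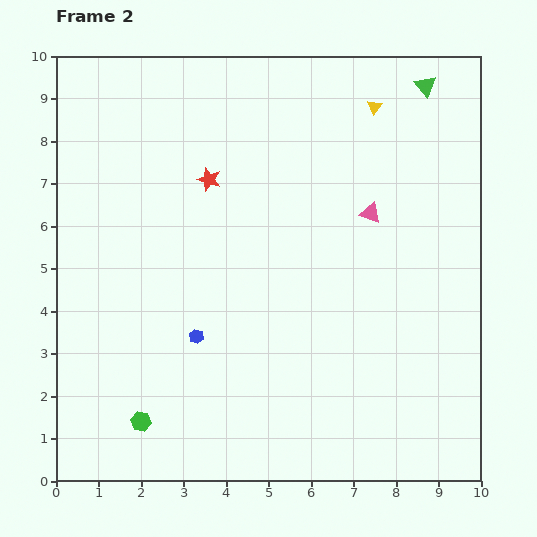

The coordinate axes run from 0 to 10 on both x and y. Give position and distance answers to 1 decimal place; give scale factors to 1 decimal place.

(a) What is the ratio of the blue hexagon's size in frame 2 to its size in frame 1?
0.6×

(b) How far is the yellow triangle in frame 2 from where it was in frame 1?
0.9

The yellow triangle moved from (6.6, 8.6) to (7.5, 8.8), a distance of √(0.9² + 0.2²) ≈ 0.9.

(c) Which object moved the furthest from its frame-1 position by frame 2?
the red star

(moved 3.0; next 2.6)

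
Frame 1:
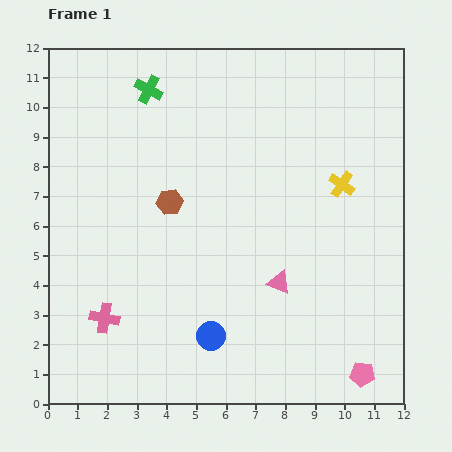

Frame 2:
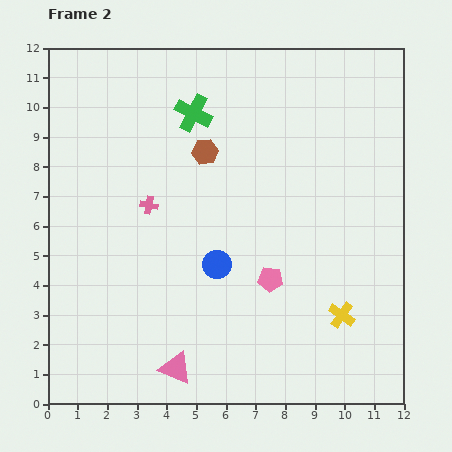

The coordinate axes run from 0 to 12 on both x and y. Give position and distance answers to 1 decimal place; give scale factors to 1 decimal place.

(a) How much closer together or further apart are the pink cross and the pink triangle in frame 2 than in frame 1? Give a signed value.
-0.4

Distance in frame 1: 6.0. Distance in frame 2: 5.6.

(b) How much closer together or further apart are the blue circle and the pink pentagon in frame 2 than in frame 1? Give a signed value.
-3.4

Distance in frame 1: 5.3. Distance in frame 2: 1.9.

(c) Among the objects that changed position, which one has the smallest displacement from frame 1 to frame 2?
the green cross

(moved 1.7)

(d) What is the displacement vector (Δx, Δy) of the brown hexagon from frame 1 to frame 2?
(1.2, 1.7)

The brown hexagon was at (4.1, 6.8) in frame 1 and (5.3, 8.5) in frame 2.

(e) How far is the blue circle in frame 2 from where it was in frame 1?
2.4

The blue circle moved from (5.5, 2.3) to (5.7, 4.7), a distance of √(0.2² + 2.4²) ≈ 2.4.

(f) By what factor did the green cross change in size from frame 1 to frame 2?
1.3×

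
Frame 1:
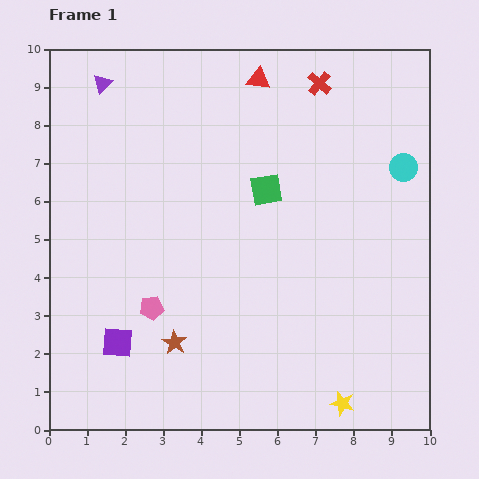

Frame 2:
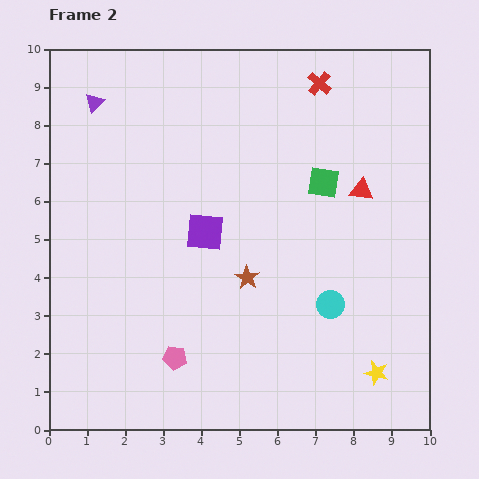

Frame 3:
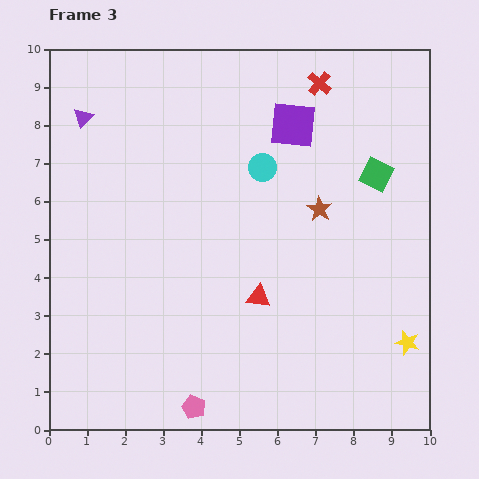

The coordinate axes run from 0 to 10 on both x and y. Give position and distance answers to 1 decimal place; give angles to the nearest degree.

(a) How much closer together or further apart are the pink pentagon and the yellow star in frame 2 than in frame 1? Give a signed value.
-0.3

Distance in frame 1: 5.6. Distance in frame 2: 5.3.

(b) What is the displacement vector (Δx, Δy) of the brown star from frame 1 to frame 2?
(1.9, 1.7)

The brown star was at (3.3, 2.3) in frame 1 and (5.2, 4.0) in frame 2.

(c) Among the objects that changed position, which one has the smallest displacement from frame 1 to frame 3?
the purple triangle

(moved 1.0)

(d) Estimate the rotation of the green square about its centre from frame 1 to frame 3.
36° clockwise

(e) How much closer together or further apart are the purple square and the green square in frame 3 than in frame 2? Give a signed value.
-0.8

Distance in frame 2: 3.4. Distance in frame 3: 2.6.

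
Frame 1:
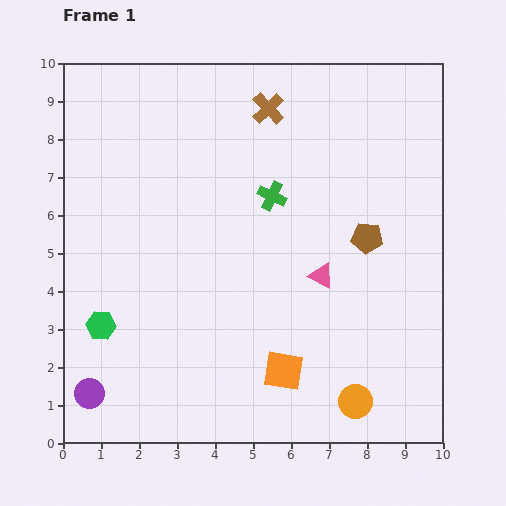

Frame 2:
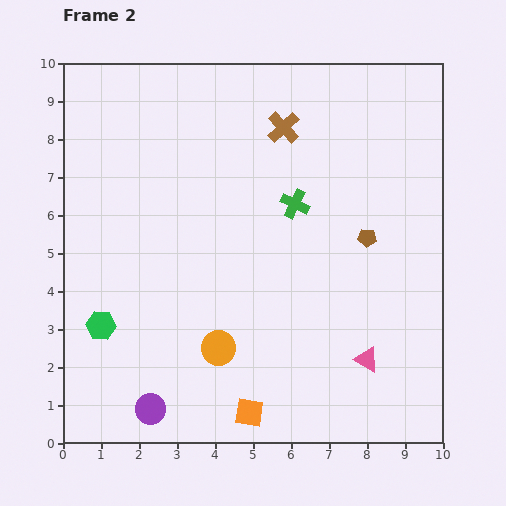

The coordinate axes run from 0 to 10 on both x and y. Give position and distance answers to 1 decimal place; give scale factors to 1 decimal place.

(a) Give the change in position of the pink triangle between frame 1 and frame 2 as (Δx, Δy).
(1.2, -2.2)

The pink triangle was at (6.8, 4.4) in frame 1 and (8.0, 2.2) in frame 2.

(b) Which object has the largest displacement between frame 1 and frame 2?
the orange circle

(moved 3.9; next 2.5)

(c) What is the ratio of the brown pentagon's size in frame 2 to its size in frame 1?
0.6×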